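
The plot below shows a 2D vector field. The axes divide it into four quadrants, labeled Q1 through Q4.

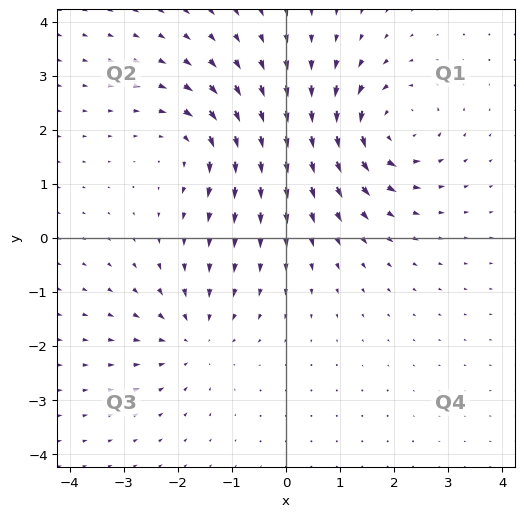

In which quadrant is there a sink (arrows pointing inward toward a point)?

Q3

The sink sits at approximately (-1.7, -1.9), which lies in quadrant Q3. The divergence there is about -4, negative as expected for a sink.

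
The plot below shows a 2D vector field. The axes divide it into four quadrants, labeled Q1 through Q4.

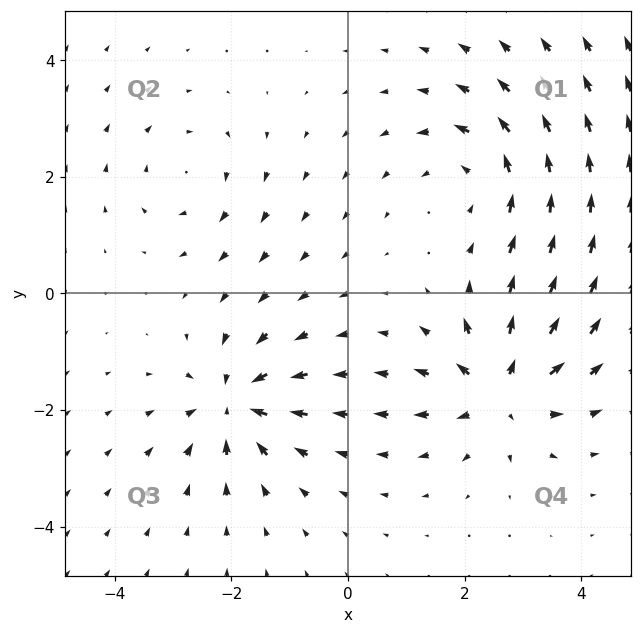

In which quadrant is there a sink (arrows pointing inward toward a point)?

The sink sits at approximately (-1.9, -1.9), which lies in quadrant Q3. The divergence there is about -6, negative as expected for a sink.

Q3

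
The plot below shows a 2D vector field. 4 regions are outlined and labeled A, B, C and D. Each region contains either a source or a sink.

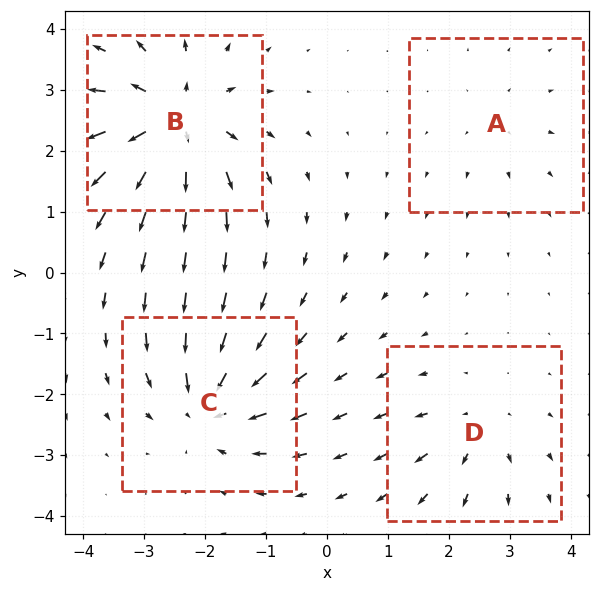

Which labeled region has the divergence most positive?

B

Divergence at each region's feature centre — A: about +2, B: about +8, C: about -6, D: about +4. Region B is most positive.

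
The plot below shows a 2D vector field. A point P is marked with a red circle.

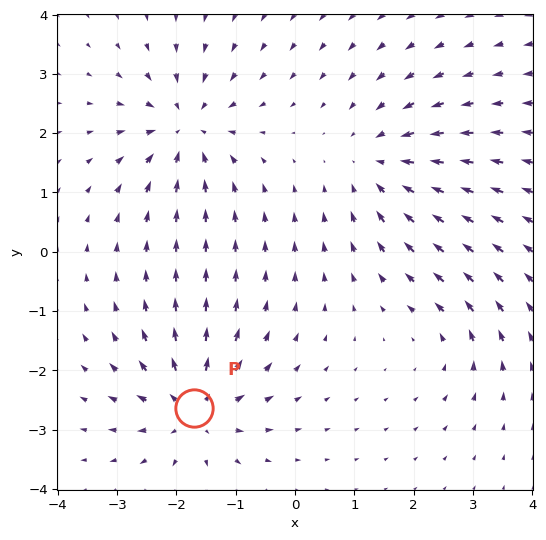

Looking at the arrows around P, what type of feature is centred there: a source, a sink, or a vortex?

source

At P (-1.7, -2.6) the arrows spread outward. Divergence about +6, curl ≈0 — positive divergence with near-zero curl is a source.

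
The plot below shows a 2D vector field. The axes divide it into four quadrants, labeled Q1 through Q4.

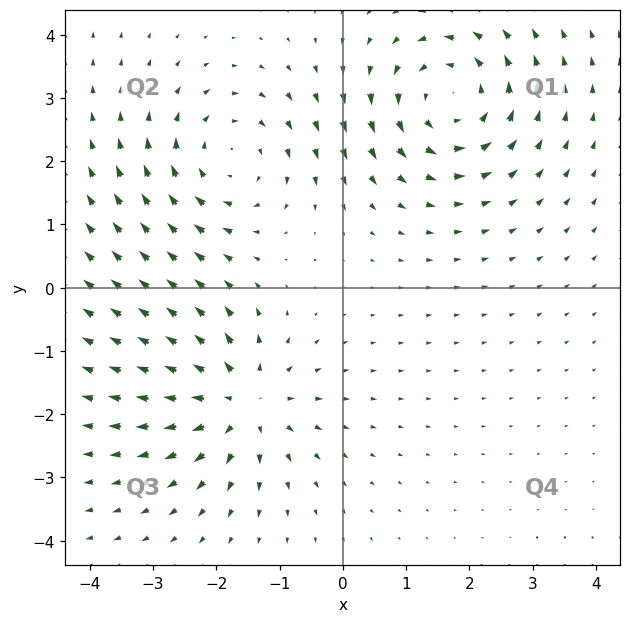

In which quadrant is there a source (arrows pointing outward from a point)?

The source sits at approximately (-1.6, -1.8), which lies in quadrant Q3. The divergence there is about +3, positive as expected for a source.

Q3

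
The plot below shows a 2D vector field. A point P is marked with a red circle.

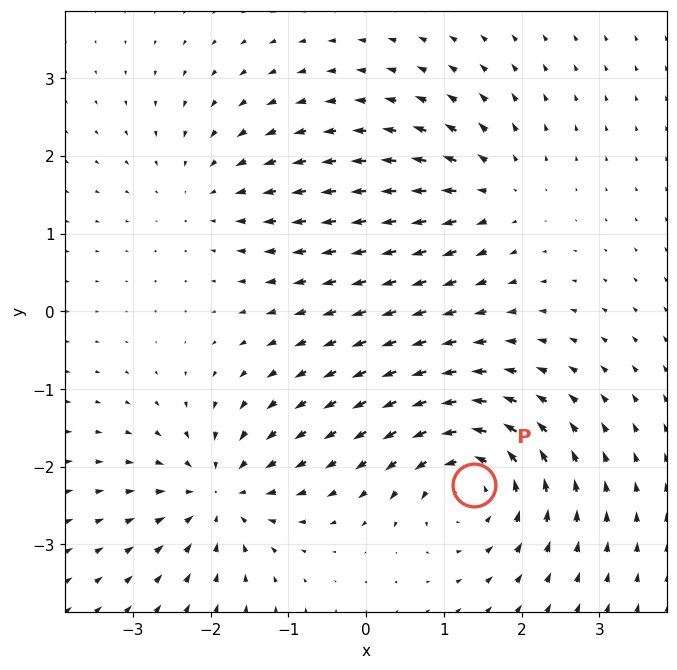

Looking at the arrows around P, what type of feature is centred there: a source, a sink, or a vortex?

vortex

At P (1.4, -2.2) the arrows circulate counterclockwise. Divergence ≈0, curl about +6 — near-zero divergence with nonzero curl is a vortex.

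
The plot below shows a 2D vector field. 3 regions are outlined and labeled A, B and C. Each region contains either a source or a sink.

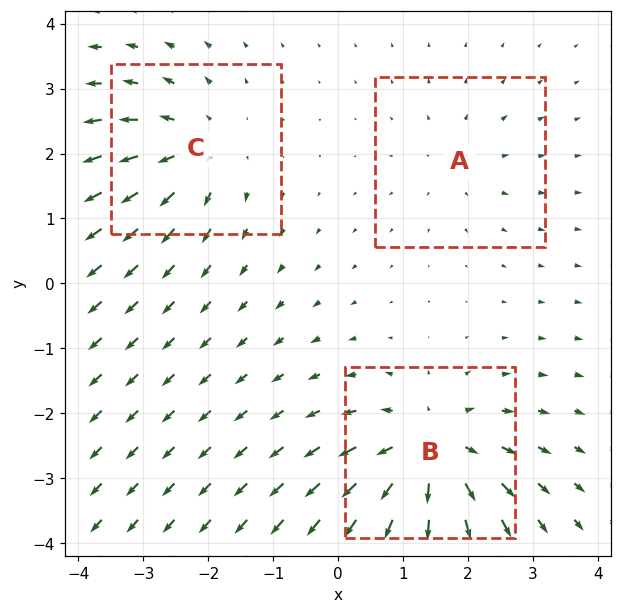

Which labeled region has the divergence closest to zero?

A

Divergence at each region's feature centre — A: about +2, B: about +6, C: about +4. Region A is closest to zero.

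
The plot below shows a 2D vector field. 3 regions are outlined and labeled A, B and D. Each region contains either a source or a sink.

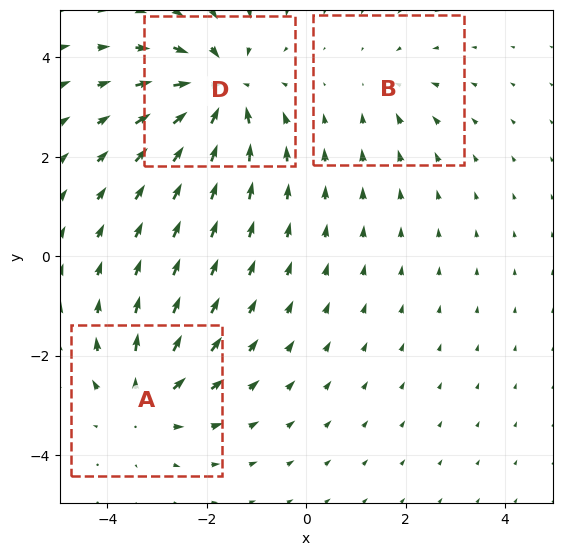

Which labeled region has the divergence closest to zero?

Divergence at each region's feature centre — A: about +3, B: about -2, D: about -5. Region B is closest to zero.

B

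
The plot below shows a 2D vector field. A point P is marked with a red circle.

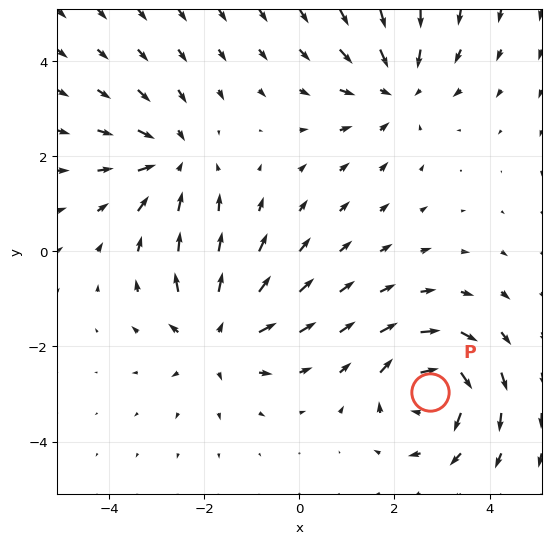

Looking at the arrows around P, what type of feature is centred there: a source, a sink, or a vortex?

vortex

At P (2.7, -2.9) the arrows circulate clockwise. Divergence ≈0, curl about -6 — near-zero divergence with nonzero curl is a vortex.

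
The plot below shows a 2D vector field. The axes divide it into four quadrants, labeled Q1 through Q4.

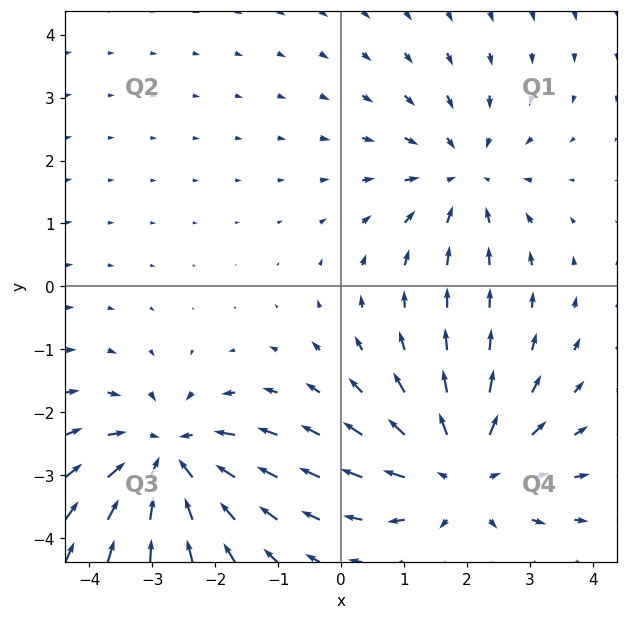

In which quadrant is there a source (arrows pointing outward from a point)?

The source sits at approximately (1.9, -3.0), which lies in quadrant Q4. The divergence there is about +3, positive as expected for a source.

Q4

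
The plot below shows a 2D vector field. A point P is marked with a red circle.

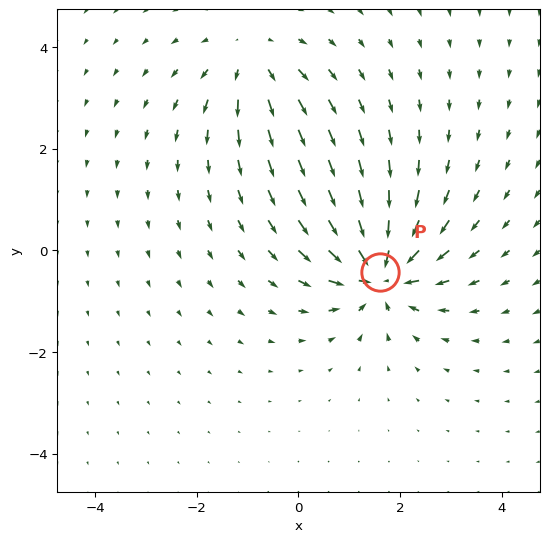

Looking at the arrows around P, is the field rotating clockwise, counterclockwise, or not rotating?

Near P at (1.6, -0.4) the arrows show no circulation. The curl there is ≈0.

not rotating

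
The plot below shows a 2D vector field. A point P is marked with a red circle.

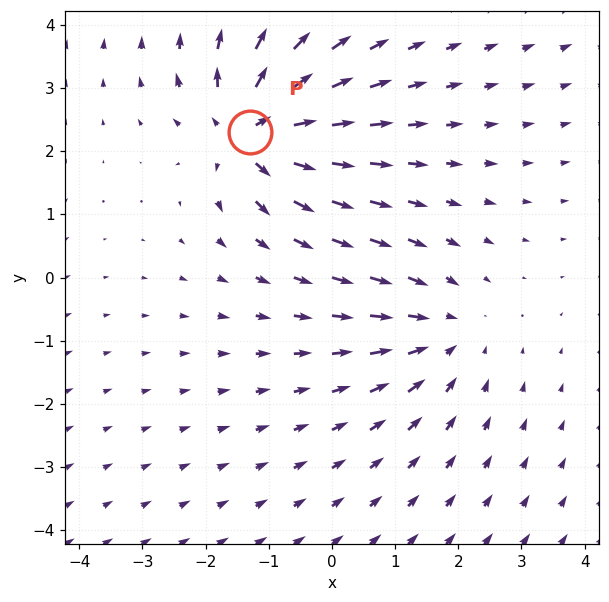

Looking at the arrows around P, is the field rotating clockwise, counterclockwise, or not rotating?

not rotating

Near P at (-1.3, 2.3) the arrows show no circulation. The curl there is ≈0.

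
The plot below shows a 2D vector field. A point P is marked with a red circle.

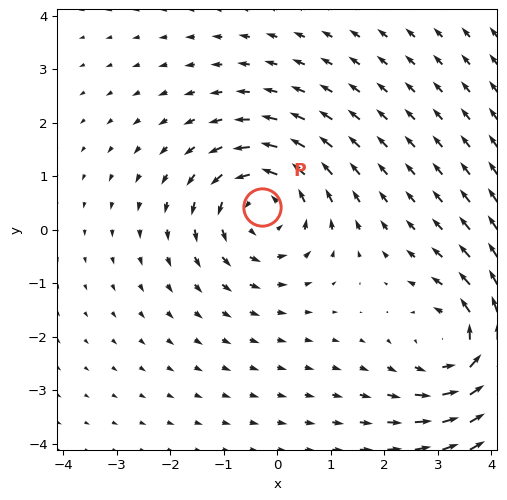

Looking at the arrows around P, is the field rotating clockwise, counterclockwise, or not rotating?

Near P at (-0.3, 0.4) the arrows circulate counterclockwise. The curl (z-component) there is about +3; positive curl means counterclockwise rotation.

counterclockwise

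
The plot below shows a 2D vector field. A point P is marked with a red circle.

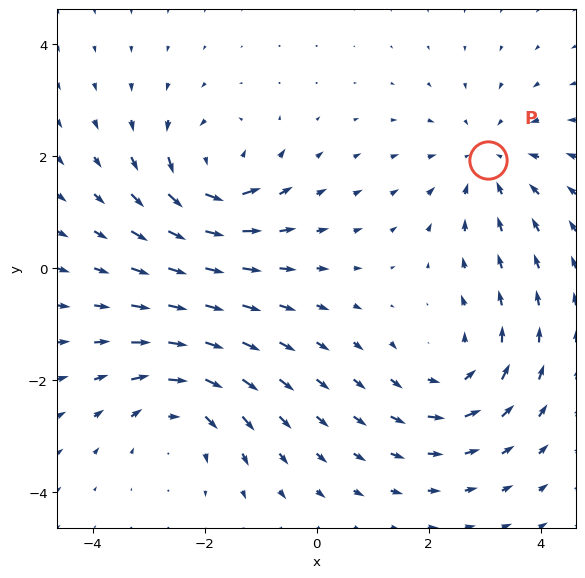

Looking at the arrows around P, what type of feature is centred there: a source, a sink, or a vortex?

sink

At P (3.1, 1.9) the arrows converge inward. Divergence about -3, curl ≈0 — negative divergence with near-zero curl is a sink.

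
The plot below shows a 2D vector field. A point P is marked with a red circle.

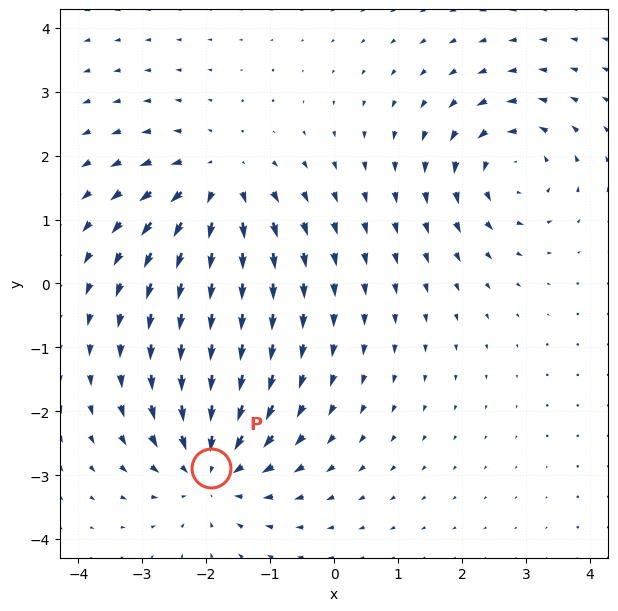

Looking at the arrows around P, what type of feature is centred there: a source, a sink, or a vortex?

At P (-1.9, -2.9) the arrows converge inward. Divergence about -4, curl ≈0 — negative divergence with near-zero curl is a sink.

sink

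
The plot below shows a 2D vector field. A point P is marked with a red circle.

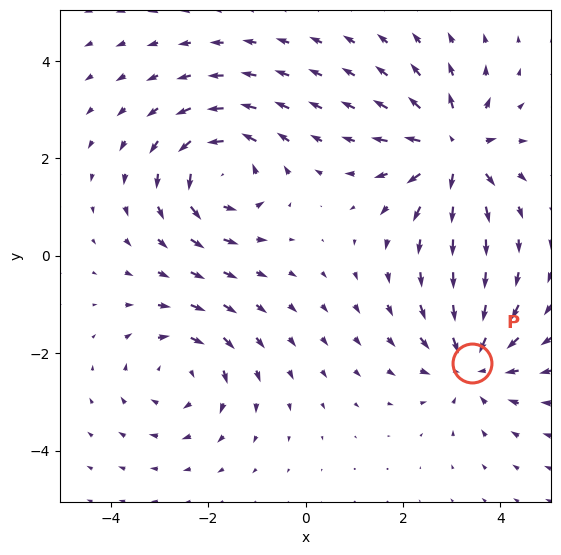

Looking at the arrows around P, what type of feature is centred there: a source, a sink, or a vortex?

At P (3.4, -2.2) the arrows converge inward. Divergence about -5, curl ≈0 — negative divergence with near-zero curl is a sink.

sink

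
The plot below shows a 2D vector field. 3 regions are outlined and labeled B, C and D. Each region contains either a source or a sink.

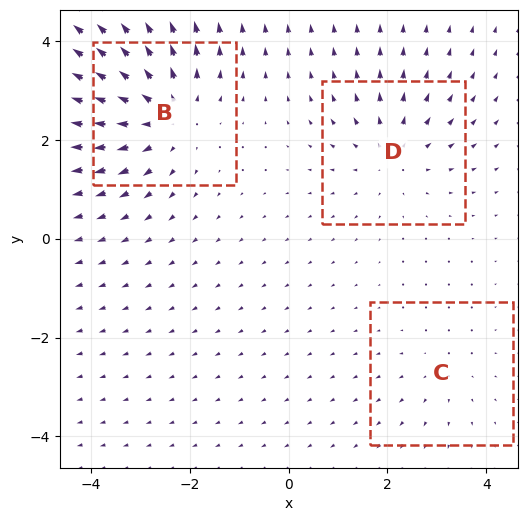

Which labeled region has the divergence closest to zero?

Divergence at each region's feature centre — B: about +4, C: about +2, D: about +3. Region C is closest to zero.

C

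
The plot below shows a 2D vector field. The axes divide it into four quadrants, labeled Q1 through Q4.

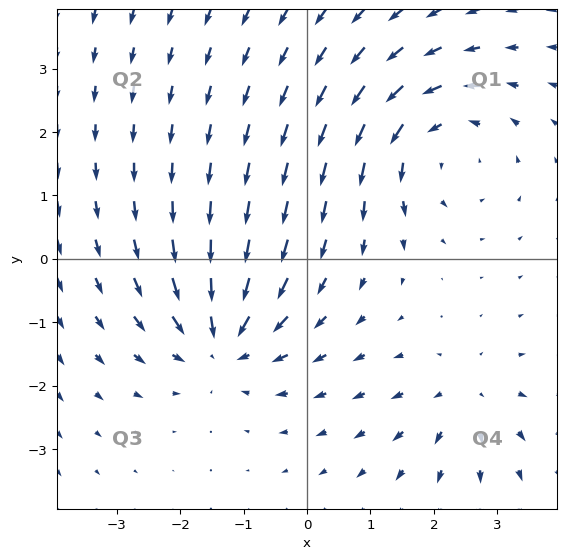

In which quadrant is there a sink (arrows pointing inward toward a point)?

Q3

The sink sits at approximately (-1.3, -1.3), which lies in quadrant Q3. The divergence there is about -5, negative as expected for a sink.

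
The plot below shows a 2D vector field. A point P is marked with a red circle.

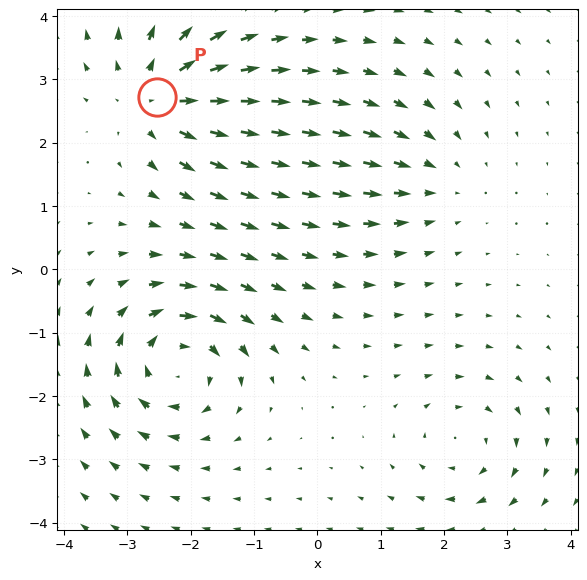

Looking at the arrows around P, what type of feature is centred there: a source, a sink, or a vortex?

source

At P (-2.5, 2.7) the arrows spread outward. Divergence about +6, curl ≈0 — positive divergence with near-zero curl is a source.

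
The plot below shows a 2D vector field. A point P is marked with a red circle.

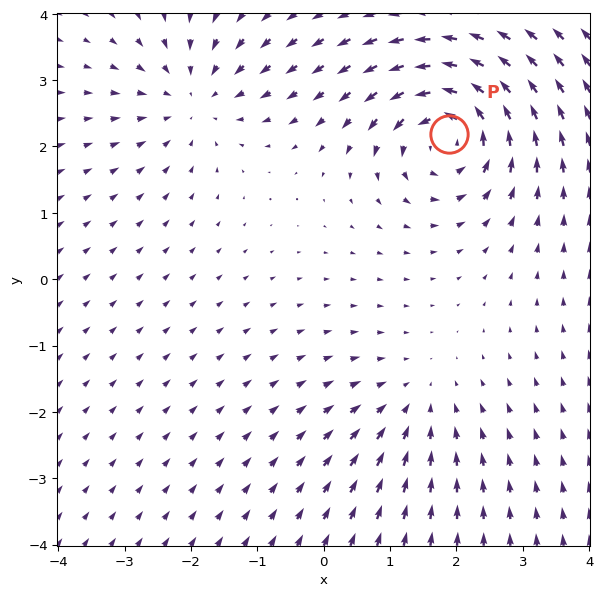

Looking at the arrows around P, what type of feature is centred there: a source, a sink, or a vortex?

At P (1.9, 2.2) the arrows circulate counterclockwise. Divergence ≈0, curl about +6 — near-zero divergence with nonzero curl is a vortex.

vortex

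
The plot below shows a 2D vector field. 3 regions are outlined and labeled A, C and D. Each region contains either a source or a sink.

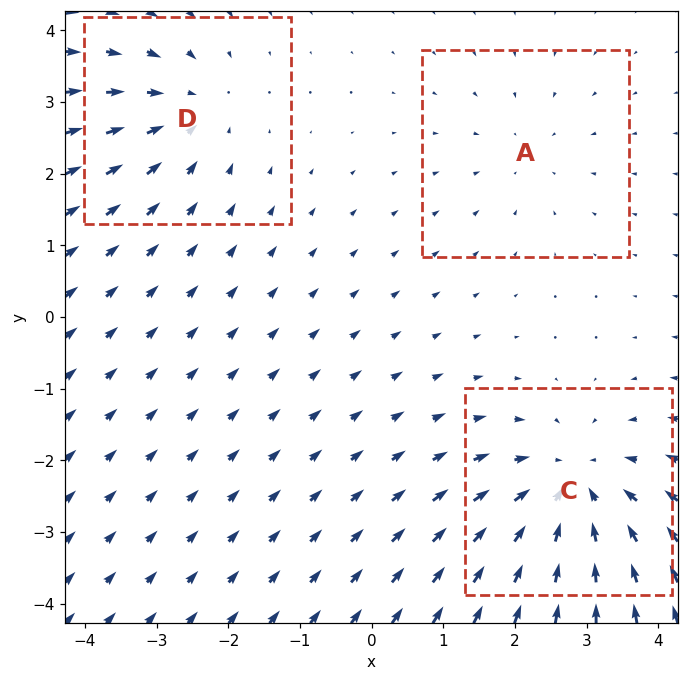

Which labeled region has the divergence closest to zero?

Divergence at each region's feature centre — A: about -2, C: about -5, D: about -3. Region A is closest to zero.

A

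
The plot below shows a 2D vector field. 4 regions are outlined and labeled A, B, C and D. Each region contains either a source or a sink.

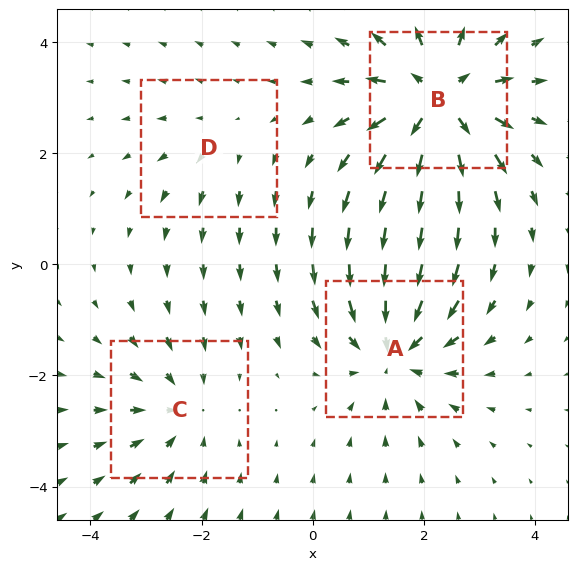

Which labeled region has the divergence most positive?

B

Divergence at each region's feature centre — A: about -5, B: about +7, C: about -3, D: about +2. Region B is most positive.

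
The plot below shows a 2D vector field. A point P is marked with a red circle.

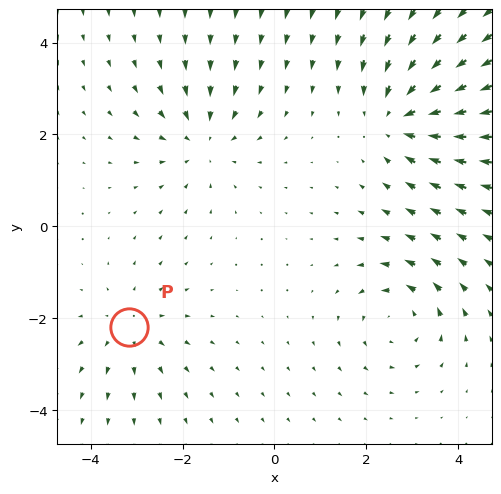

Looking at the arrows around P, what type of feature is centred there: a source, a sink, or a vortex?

At P (-3.2, -2.2) the arrows spread outward. Divergence about +3, curl ≈0 — positive divergence with near-zero curl is a source.

source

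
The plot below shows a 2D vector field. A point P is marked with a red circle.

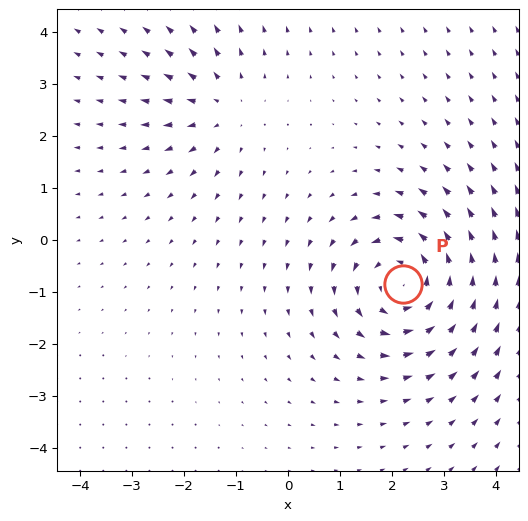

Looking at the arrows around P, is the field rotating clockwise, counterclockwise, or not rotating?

Near P at (2.2, -0.8) the arrows circulate counterclockwise. The curl (z-component) there is about +5; positive curl means counterclockwise rotation.

counterclockwise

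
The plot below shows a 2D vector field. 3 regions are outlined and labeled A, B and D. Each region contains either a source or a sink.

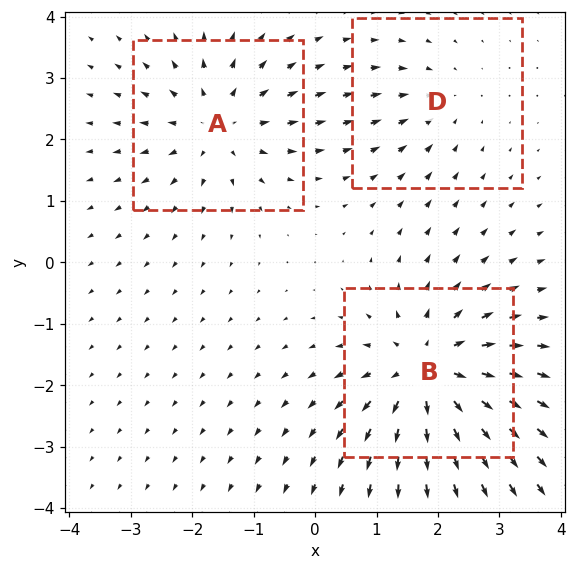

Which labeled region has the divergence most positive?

Divergence at each region's feature centre — A: about +4, B: about +5, D: about -2. Region B is most positive.

B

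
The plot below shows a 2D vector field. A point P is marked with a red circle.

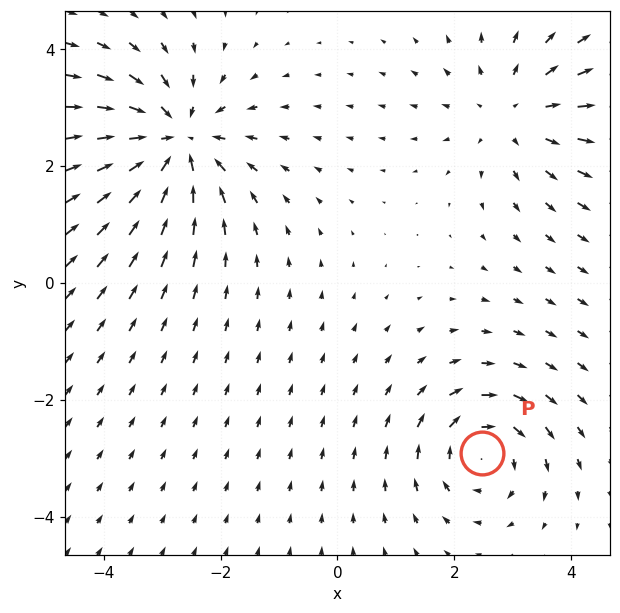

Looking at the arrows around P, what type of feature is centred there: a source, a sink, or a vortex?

vortex

At P (2.5, -2.9) the arrows circulate clockwise. Divergence ≈0, curl about -4 — near-zero divergence with nonzero curl is a vortex.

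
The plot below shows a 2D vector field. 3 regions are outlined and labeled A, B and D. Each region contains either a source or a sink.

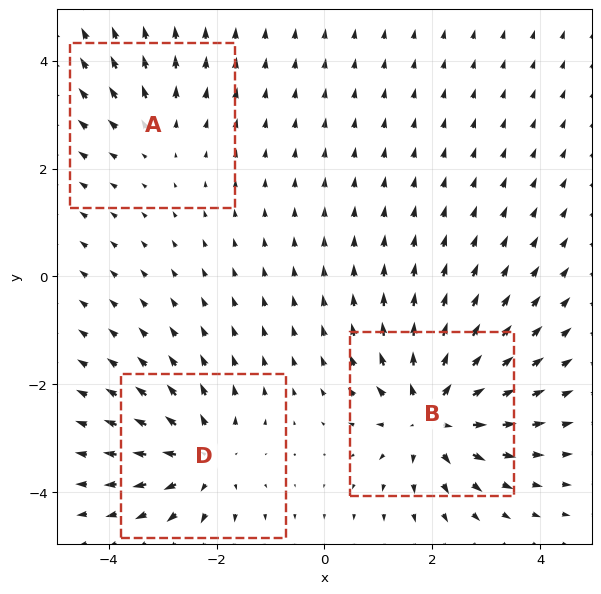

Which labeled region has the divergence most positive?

Divergence at each region's feature centre — A: about +2, B: about +5, D: about +4. Region B is most positive.

B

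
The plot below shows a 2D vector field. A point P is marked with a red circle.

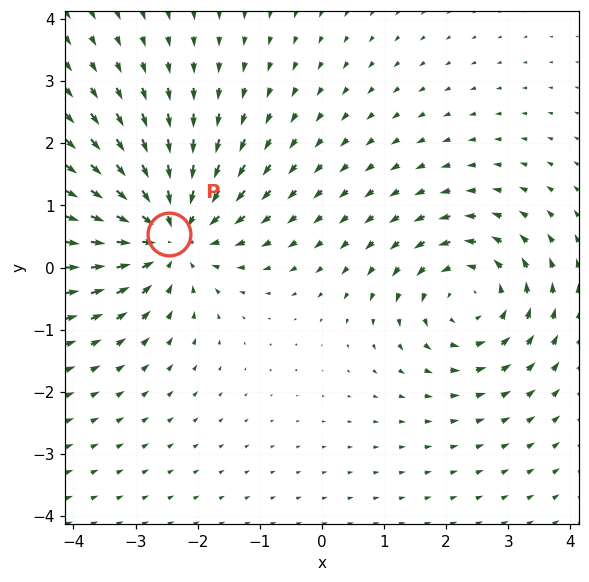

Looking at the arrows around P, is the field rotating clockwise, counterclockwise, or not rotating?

Near P at (-2.5, 0.5) the arrows show no circulation. The curl there is ≈0.

not rotating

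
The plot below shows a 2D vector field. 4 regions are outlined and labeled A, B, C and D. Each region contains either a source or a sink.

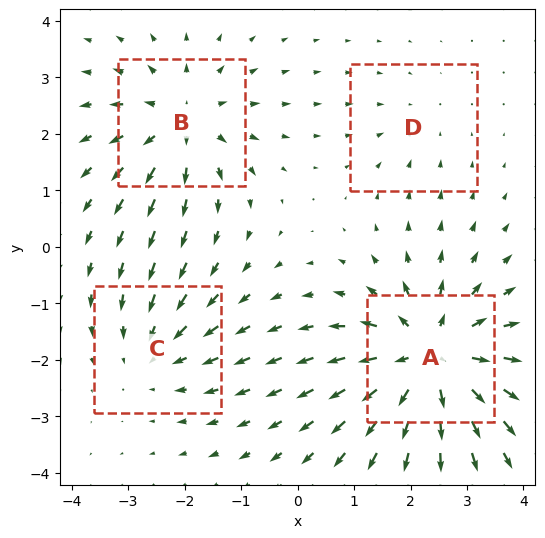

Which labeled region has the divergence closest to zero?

D

Divergence at each region's feature centre — A: about +7, B: about +5, C: about -3, D: about -2. Region D is closest to zero.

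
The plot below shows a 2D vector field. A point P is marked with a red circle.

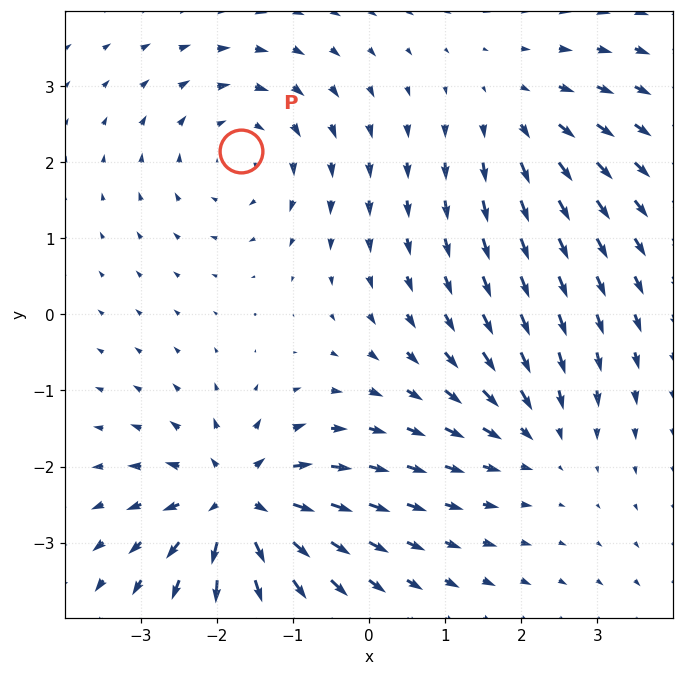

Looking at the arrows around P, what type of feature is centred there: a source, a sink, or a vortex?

vortex

At P (-1.7, 2.1) the arrows circulate clockwise. Divergence ≈0, curl about -3 — near-zero divergence with nonzero curl is a vortex.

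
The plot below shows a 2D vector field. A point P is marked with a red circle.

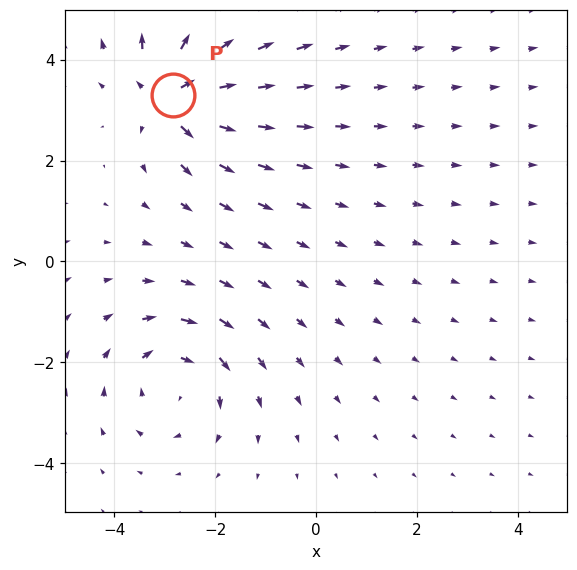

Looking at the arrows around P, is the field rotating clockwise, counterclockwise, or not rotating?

Near P at (-2.8, 3.3) the arrows show no circulation. The curl there is ≈0.

not rotating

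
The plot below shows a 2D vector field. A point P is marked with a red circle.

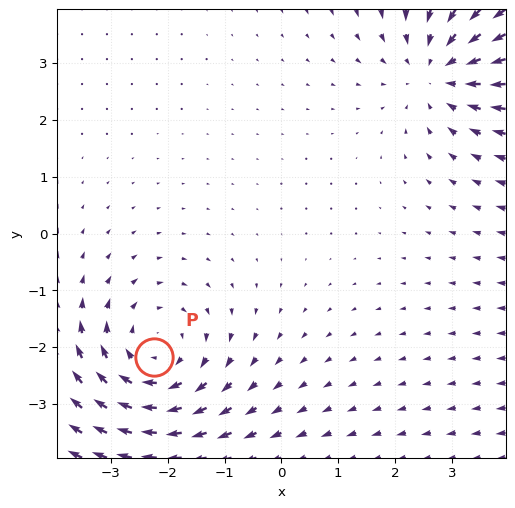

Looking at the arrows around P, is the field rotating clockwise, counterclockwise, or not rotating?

Near P at (-2.2, -2.2) the arrows circulate clockwise. The curl (z-component) there is about -3; negative curl means clockwise rotation.

clockwise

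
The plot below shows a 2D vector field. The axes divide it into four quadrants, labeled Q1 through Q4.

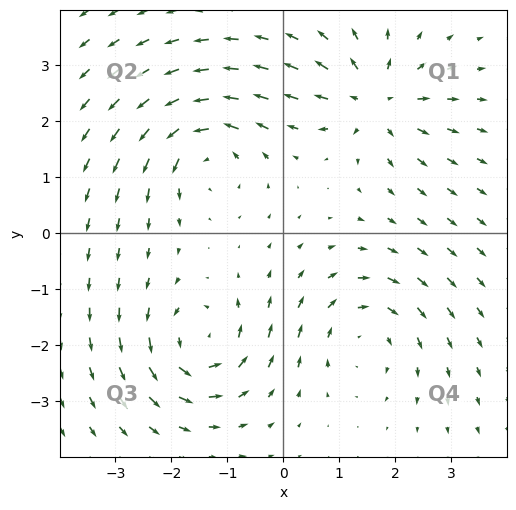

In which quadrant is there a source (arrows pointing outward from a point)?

Q1

The source sits at approximately (1.6, 2.4), which lies in quadrant Q1. The divergence there is about +4, positive as expected for a source.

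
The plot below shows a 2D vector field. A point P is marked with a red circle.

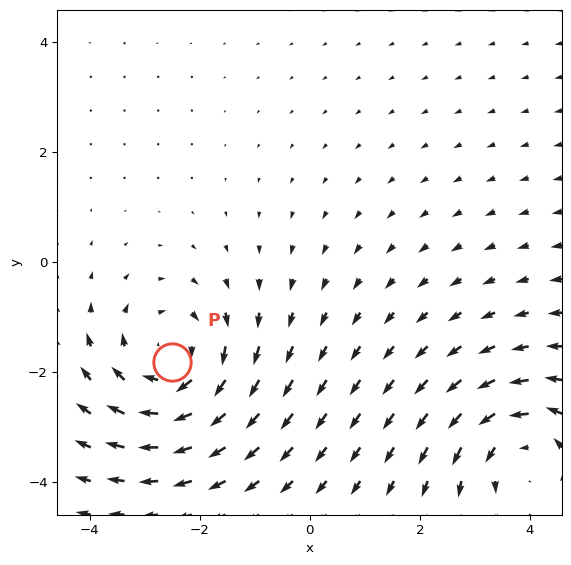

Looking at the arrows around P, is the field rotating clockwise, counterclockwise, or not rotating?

clockwise

Near P at (-2.5, -1.8) the arrows circulate clockwise. The curl (z-component) there is about -4; negative curl means clockwise rotation.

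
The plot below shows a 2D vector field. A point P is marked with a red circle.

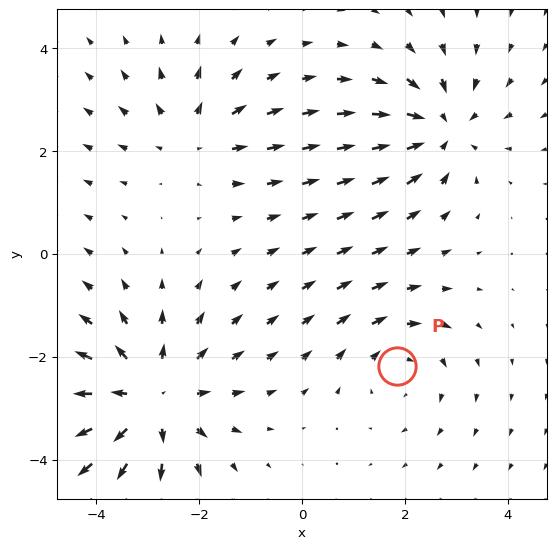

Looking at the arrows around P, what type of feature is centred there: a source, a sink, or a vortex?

At P (1.8, -2.2) the arrows circulate clockwise. Divergence ≈0, curl about -2 — near-zero divergence with nonzero curl is a vortex.

vortex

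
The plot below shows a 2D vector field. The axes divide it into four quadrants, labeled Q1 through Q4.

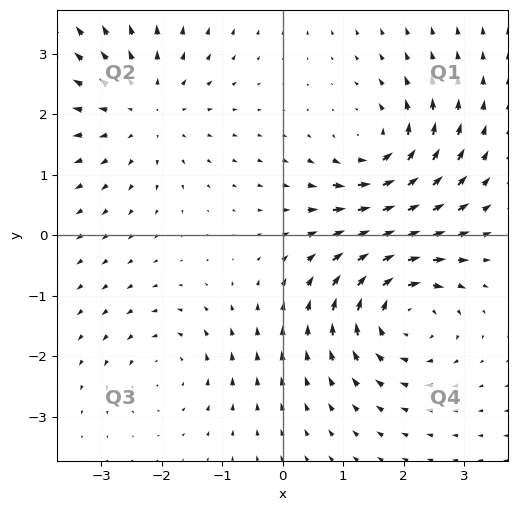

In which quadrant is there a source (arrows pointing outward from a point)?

Q2

The source sits at approximately (-2.3, 2.1), which lies in quadrant Q2. The divergence there is about +4, positive as expected for a source.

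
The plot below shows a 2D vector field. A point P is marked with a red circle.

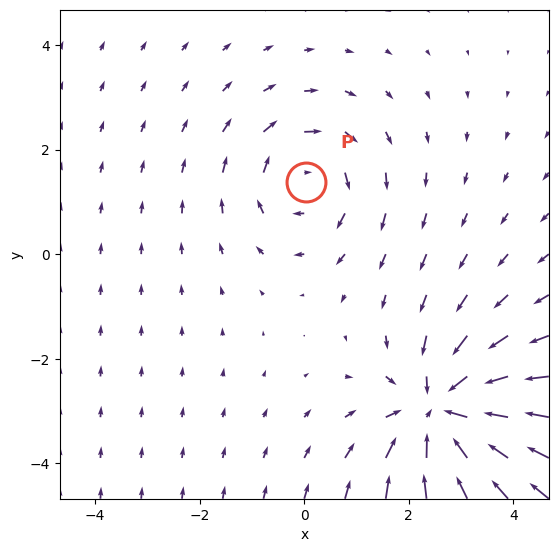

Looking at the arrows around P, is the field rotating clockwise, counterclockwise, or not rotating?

Near P at (0.0, 1.4) the arrows circulate clockwise. The curl (z-component) there is about -3; negative curl means clockwise rotation.

clockwise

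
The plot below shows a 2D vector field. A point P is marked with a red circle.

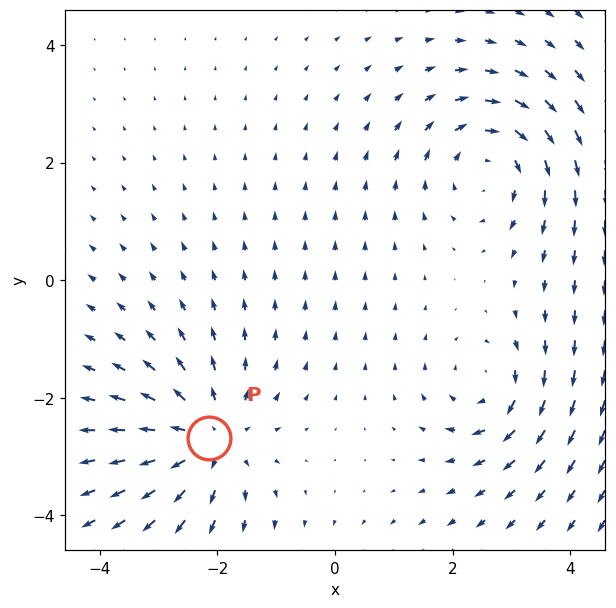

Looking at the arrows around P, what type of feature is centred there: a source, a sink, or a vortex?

source

At P (-2.2, -2.7) the arrows spread outward. Divergence about +4, curl ≈0 — positive divergence with near-zero curl is a source.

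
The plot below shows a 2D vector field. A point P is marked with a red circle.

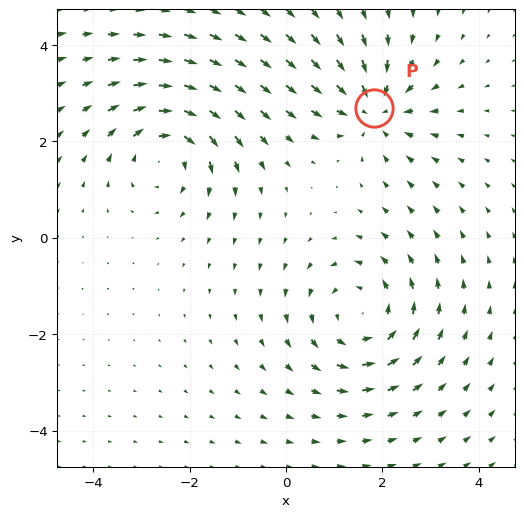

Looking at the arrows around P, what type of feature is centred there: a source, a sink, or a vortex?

sink

At P (1.8, 2.7) the arrows converge inward. Divergence about -4, curl ≈0 — negative divergence with near-zero curl is a sink.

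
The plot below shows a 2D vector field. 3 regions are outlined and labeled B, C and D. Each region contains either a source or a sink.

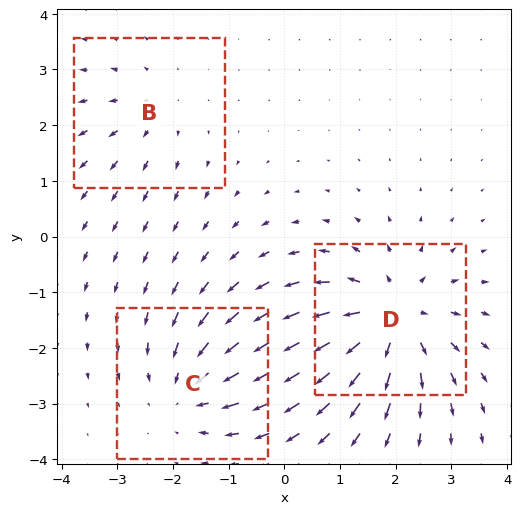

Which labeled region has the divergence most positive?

D

Divergence at each region's feature centre — B: about +2, C: about -3, D: about +5. Region D is most positive.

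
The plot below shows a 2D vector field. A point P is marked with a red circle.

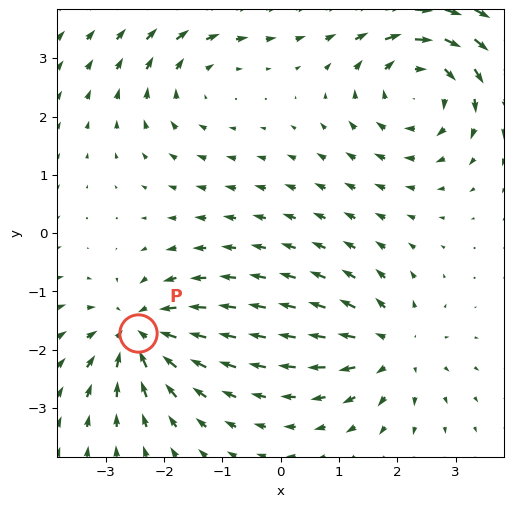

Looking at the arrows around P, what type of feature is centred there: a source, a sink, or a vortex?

sink

At P (-2.4, -1.7) the arrows converge inward. Divergence about -5, curl ≈0 — negative divergence with near-zero curl is a sink.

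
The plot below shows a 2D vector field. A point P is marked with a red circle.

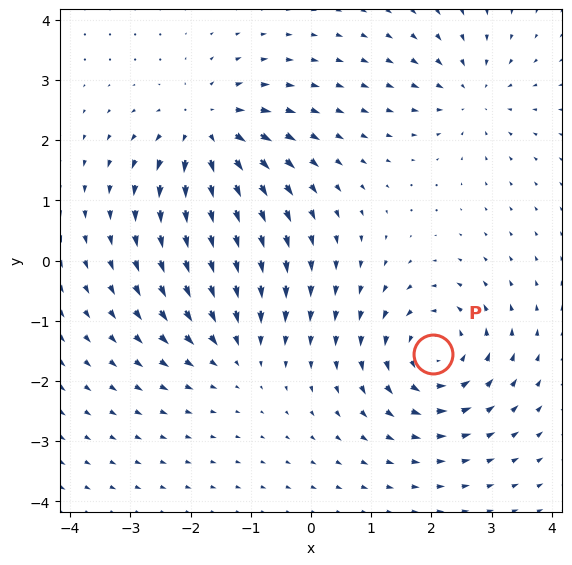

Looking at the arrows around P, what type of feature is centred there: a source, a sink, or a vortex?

At P (2.0, -1.5) the arrows circulate counterclockwise. Divergence ≈0, curl about +5 — near-zero divergence with nonzero curl is a vortex.

vortex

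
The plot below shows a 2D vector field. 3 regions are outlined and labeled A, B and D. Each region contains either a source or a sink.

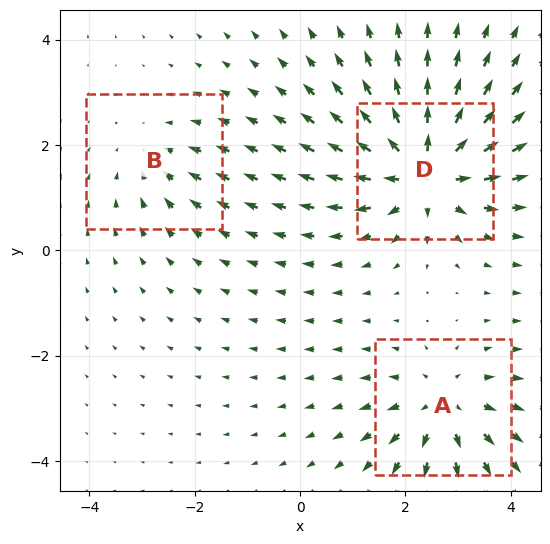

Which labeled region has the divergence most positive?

D

Divergence at each region's feature centre — A: about +4, B: about -2, D: about +6. Region D is most positive.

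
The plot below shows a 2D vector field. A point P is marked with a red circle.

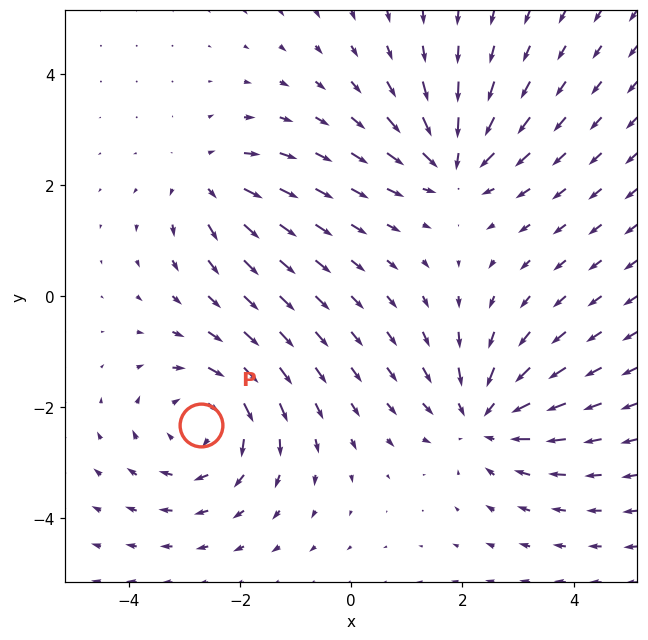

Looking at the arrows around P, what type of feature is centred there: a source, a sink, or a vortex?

At P (-2.7, -2.3) the arrows circulate clockwise. Divergence ≈0, curl about -4 — near-zero divergence with nonzero curl is a vortex.

vortex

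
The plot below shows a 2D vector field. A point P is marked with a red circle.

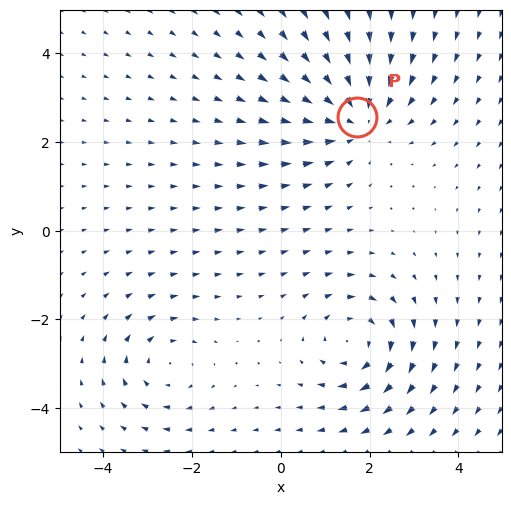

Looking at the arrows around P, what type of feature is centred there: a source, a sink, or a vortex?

sink

At P (1.7, 2.6) the arrows converge inward. Divergence about -4, curl ≈0 — negative divergence with near-zero curl is a sink.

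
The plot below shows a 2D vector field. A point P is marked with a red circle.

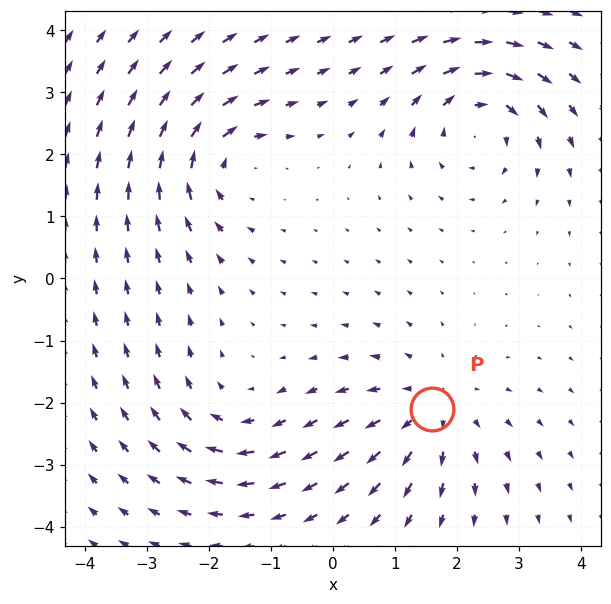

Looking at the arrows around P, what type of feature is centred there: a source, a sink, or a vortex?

source

At P (1.6, -2.1) the arrows spread outward. Divergence about +4, curl ≈0 — positive divergence with near-zero curl is a source.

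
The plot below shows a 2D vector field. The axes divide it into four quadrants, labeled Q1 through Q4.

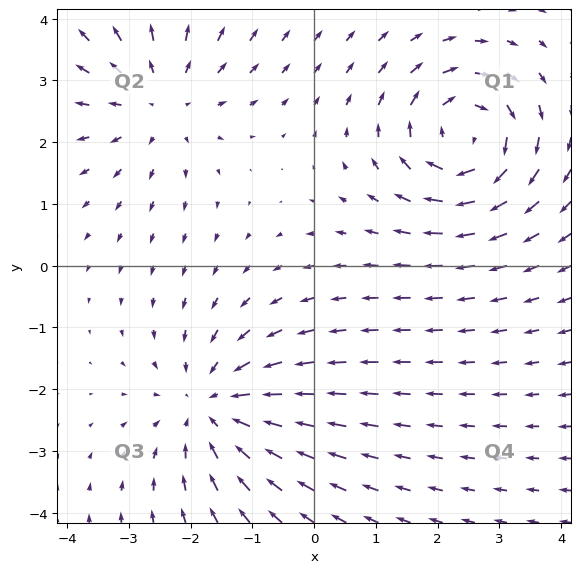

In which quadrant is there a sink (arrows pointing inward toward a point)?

Q3

The sink sits at approximately (-1.6, -2.3), which lies in quadrant Q3. The divergence there is about -4, negative as expected for a sink.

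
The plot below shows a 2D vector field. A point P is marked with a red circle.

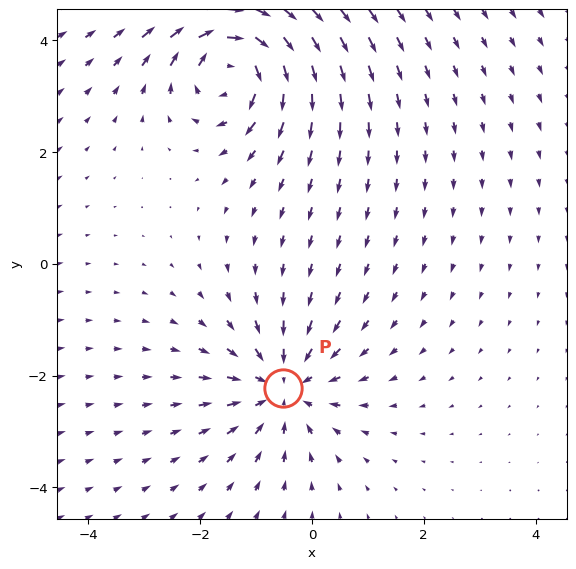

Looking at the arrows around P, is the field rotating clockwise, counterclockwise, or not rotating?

not rotating

Near P at (-0.5, -2.2) the arrows show no circulation. The curl there is ≈0.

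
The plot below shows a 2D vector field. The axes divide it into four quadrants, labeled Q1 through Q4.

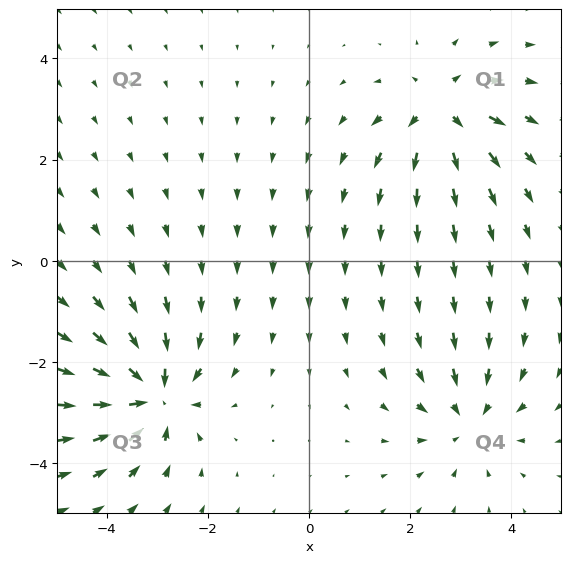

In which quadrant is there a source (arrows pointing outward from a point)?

Q1

The source sits at approximately (2.6, 2.9), which lies in quadrant Q1. The divergence there is about +4, positive as expected for a source.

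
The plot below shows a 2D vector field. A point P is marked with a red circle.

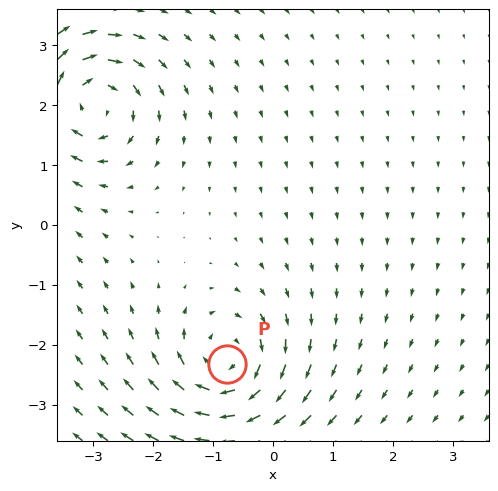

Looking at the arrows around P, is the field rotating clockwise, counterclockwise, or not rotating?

Near P at (-0.8, -2.3) the arrows circulate clockwise. The curl (z-component) there is about -7; negative curl means clockwise rotation.

clockwise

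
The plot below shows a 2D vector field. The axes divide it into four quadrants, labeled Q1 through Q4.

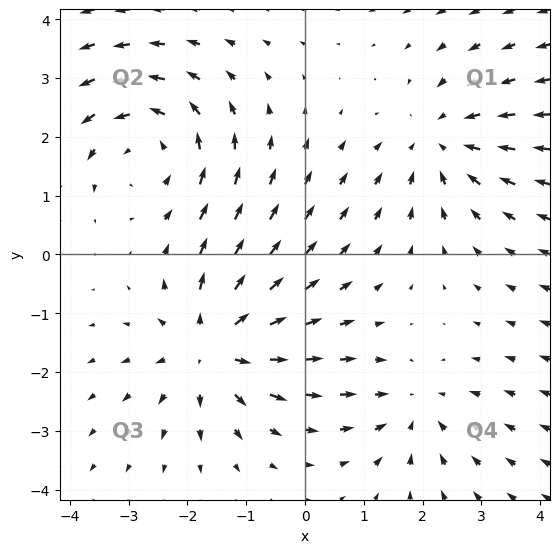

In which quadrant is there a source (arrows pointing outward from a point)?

Q3

The source sits at approximately (-1.5, -1.6), which lies in quadrant Q3. The divergence there is about +5, positive as expected for a source.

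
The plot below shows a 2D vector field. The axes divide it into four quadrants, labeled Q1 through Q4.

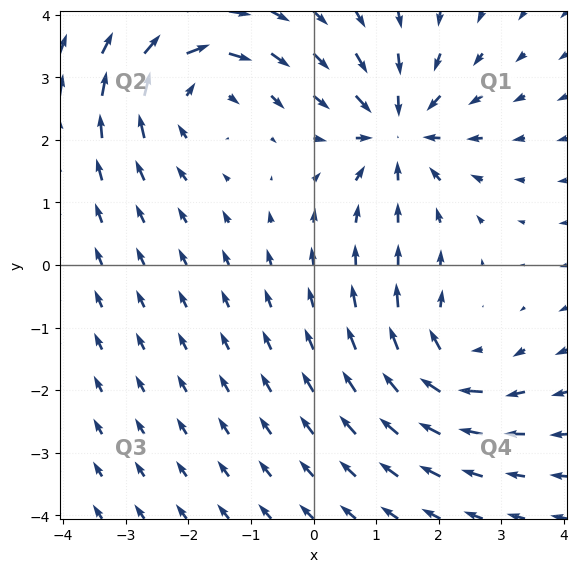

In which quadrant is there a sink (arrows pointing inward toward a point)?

Q1

The sink sits at approximately (1.3, 2.1), which lies in quadrant Q1. The divergence there is about -6, negative as expected for a sink.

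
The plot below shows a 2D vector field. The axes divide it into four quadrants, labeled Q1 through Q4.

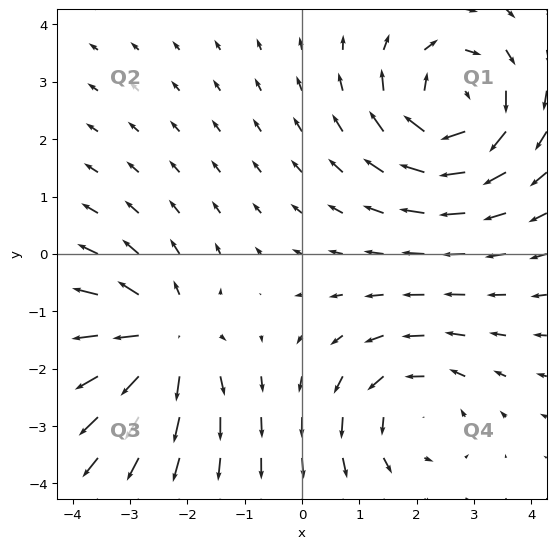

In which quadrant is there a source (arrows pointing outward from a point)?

Q3

The source sits at approximately (-2.4, -1.5), which lies in quadrant Q3. The divergence there is about +4, positive as expected for a source.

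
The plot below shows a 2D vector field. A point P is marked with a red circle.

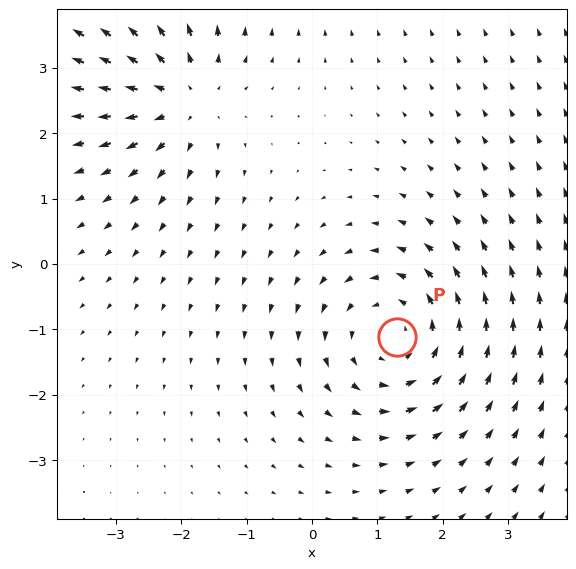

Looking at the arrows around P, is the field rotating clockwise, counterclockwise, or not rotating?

Near P at (1.3, -1.1) the arrows circulate counterclockwise. The curl (z-component) there is about +4; positive curl means counterclockwise rotation.

counterclockwise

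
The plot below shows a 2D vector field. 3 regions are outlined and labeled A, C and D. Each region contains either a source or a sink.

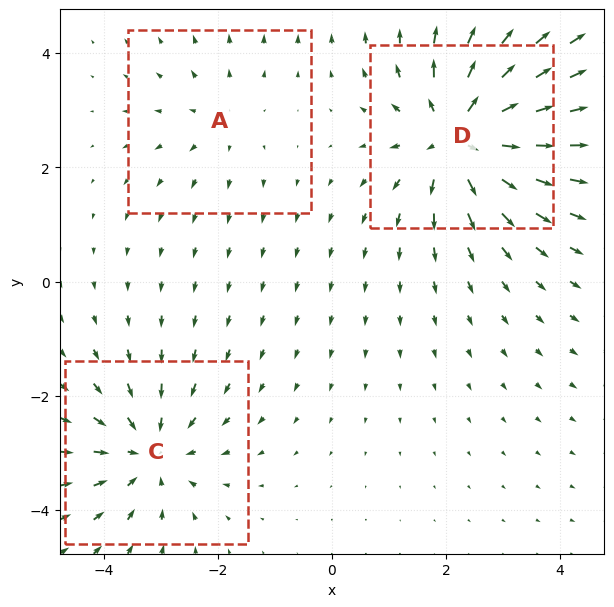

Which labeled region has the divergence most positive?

Divergence at each region's feature centre — A: about +2, C: about -3, D: about +5. Region D is most positive.

D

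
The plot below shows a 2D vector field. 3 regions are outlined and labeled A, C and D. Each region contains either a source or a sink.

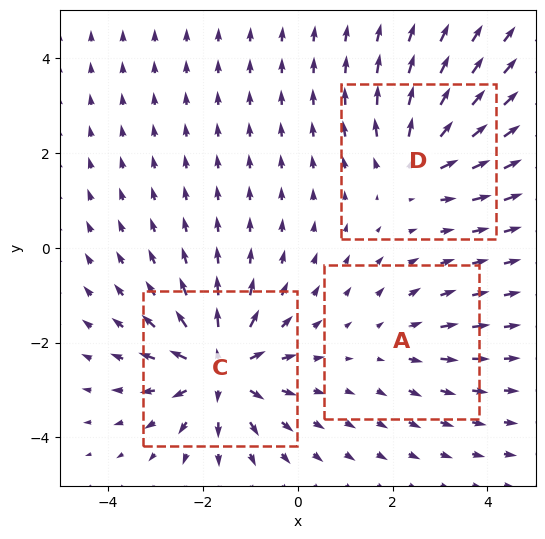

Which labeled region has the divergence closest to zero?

Divergence at each region's feature centre — A: about +2, C: about +6, D: about +4. Region A is closest to zero.

A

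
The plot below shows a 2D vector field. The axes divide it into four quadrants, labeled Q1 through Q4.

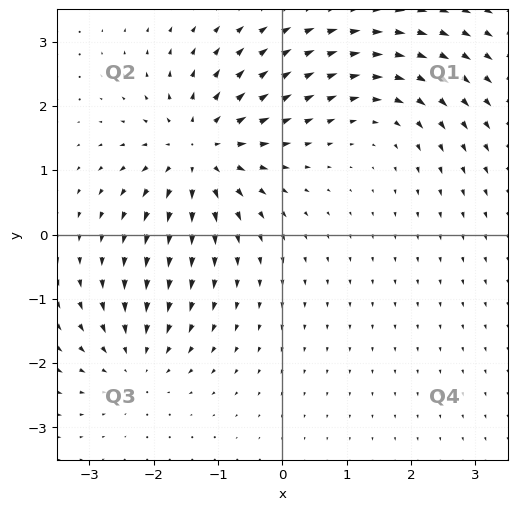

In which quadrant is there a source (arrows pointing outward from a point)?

The source sits at approximately (-1.3, 1.3), which lies in quadrant Q2. The divergence there is about +5, positive as expected for a source.

Q2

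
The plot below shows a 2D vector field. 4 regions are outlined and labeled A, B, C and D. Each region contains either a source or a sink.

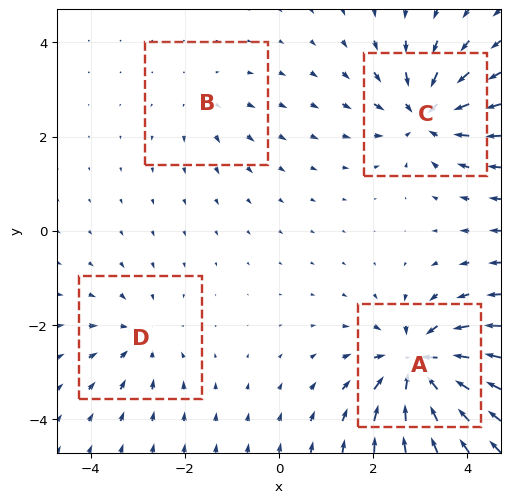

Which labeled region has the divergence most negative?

Divergence at each region's feature centre — A: about -8, B: about +2, C: about -6, D: about -4. Region A is most negative.

A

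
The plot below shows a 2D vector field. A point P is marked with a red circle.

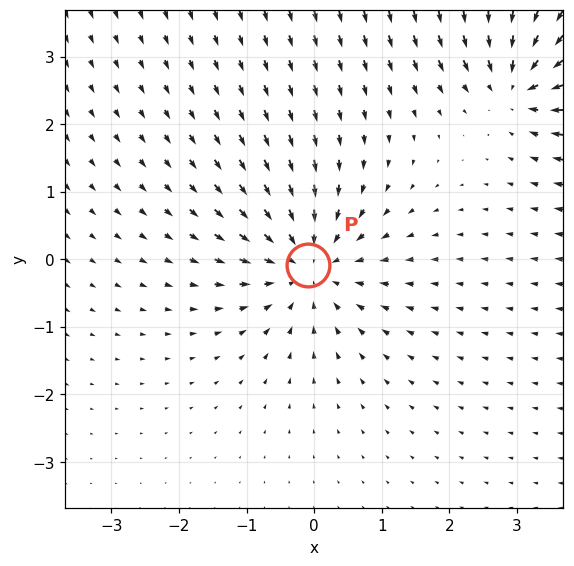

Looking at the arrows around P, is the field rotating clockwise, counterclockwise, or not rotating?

Near P at (-0.1, -0.1) the arrows show no circulation. The curl there is ≈0.

not rotating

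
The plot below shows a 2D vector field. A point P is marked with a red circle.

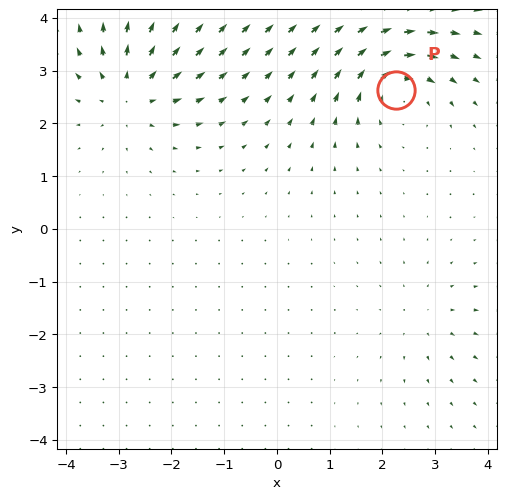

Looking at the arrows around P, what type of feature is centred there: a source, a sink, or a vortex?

At P (2.3, 2.6) the arrows circulate clockwise. Divergence ≈0, curl about -6 — near-zero divergence with nonzero curl is a vortex.

vortex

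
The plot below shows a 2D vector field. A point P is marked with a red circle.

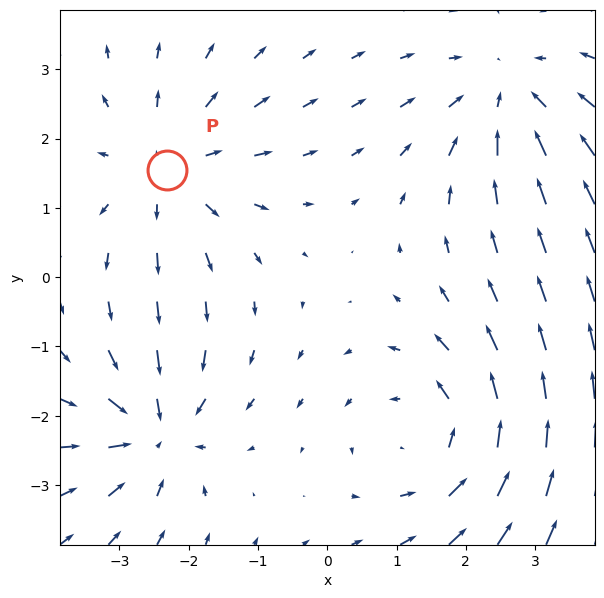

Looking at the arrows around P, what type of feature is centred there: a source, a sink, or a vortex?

At P (-2.3, 1.6) the arrows spread outward. Divergence about +3, curl ≈0 — positive divergence with near-zero curl is a source.

source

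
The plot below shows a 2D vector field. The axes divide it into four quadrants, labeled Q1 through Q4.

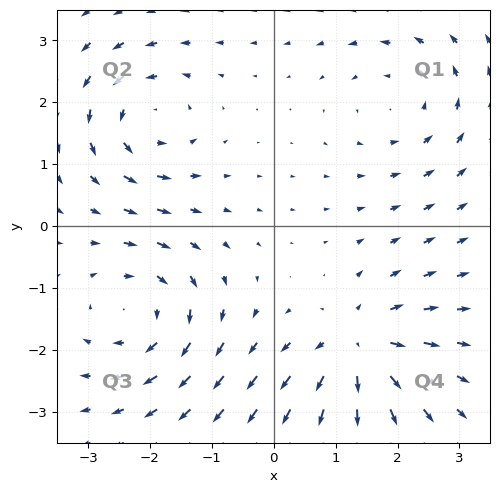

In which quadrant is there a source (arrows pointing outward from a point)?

Q4

The source sits at approximately (1.4, -2.0), which lies in quadrant Q4. The divergence there is about +5, positive as expected for a source.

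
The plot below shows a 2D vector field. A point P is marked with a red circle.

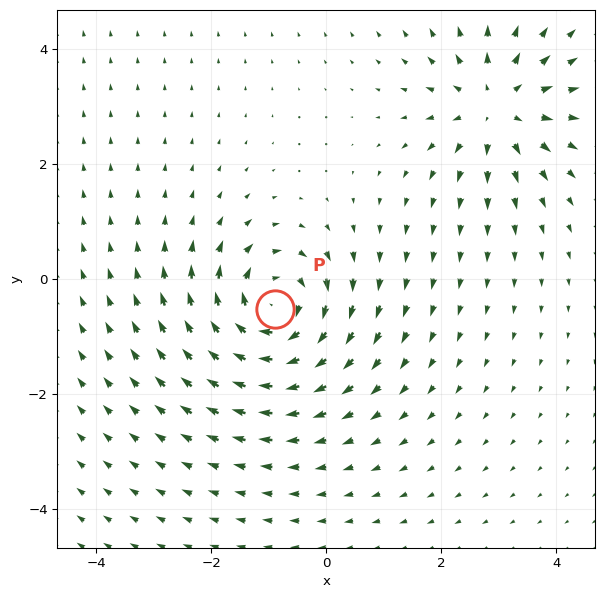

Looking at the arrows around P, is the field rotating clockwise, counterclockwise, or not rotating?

Near P at (-0.9, -0.5) the arrows circulate clockwise. The curl (z-component) there is about -5; negative curl means clockwise rotation.

clockwise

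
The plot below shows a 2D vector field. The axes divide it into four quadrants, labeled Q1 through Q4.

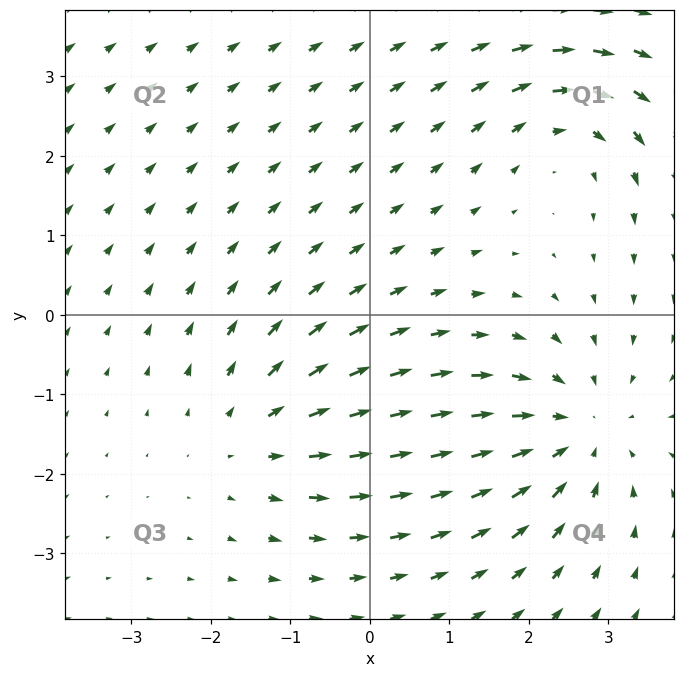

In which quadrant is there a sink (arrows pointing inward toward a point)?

Q4

The sink sits at approximately (2.6, -1.5), which lies in quadrant Q4. The divergence there is about -4, negative as expected for a sink.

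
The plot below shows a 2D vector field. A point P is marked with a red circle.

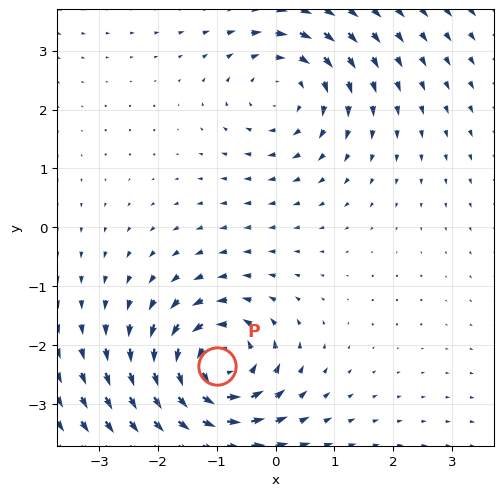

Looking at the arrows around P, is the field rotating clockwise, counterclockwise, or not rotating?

counterclockwise

Near P at (-1.0, -2.4) the arrows circulate counterclockwise. The curl (z-component) there is about +6; positive curl means counterclockwise rotation.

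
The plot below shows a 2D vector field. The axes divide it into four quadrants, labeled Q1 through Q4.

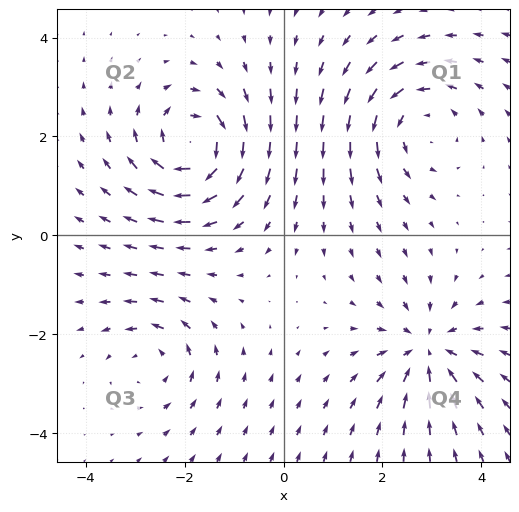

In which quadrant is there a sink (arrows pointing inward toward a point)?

The sink sits at approximately (2.9, -2.3), which lies in quadrant Q4. The divergence there is about -5, negative as expected for a sink.

Q4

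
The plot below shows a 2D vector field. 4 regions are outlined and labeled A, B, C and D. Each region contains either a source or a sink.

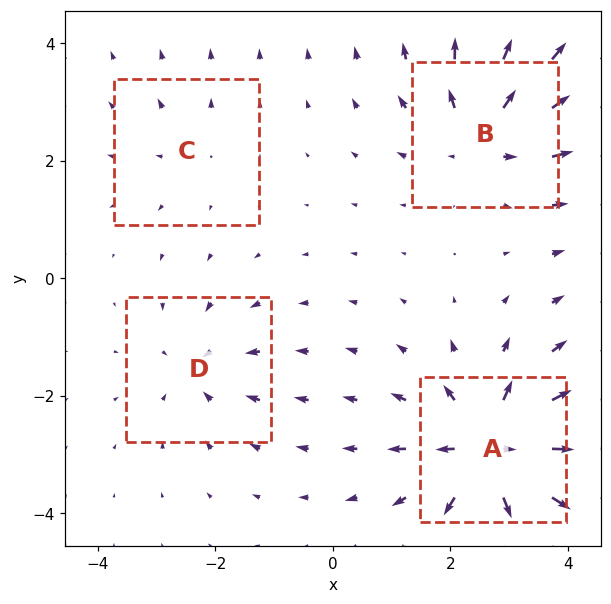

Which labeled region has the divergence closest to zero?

C

Divergence at each region's feature centre — A: about +8, B: about +6, C: about +2, D: about -4. Region C is closest to zero.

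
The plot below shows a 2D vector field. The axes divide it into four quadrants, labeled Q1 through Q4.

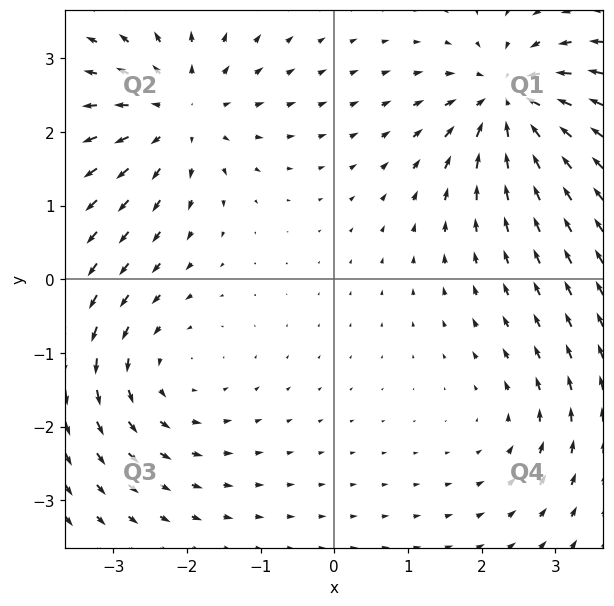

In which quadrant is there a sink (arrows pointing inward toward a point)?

The sink sits at approximately (2.4, 2.4), which lies in quadrant Q1. The divergence there is about -7, negative as expected for a sink.

Q1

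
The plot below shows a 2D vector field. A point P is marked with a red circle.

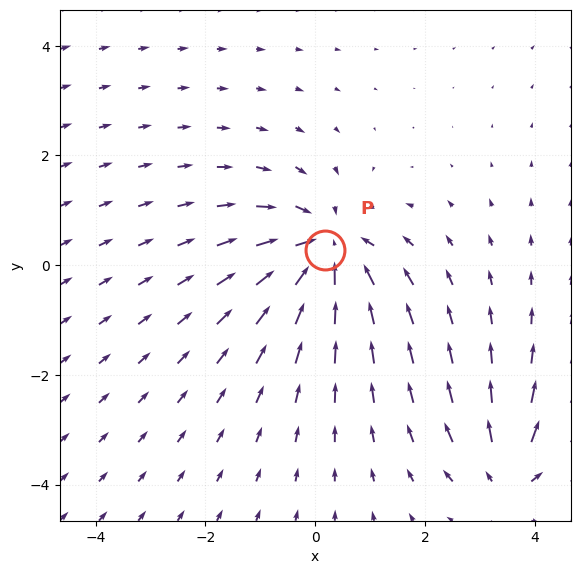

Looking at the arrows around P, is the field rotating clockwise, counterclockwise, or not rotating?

Near P at (0.2, 0.3) the arrows show no circulation. The curl there is ≈0.

not rotating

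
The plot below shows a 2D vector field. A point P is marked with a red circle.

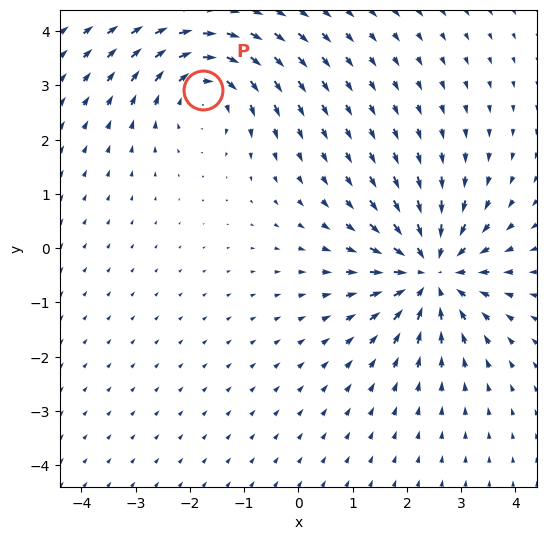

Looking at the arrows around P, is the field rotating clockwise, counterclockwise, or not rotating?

clockwise

Near P at (-1.8, 2.9) the arrows circulate clockwise. The curl (z-component) there is about -4; negative curl means clockwise rotation.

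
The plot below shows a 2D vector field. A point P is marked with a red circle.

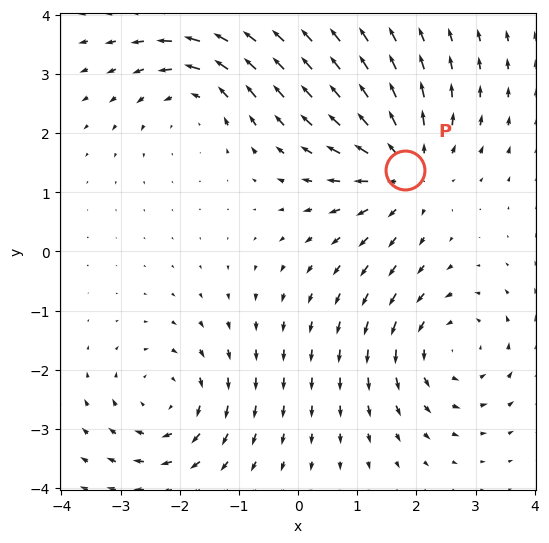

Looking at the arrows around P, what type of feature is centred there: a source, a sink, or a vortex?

At P (1.8, 1.4) the arrows spread outward. Divergence about +4, curl ≈0 — positive divergence with near-zero curl is a source.

source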